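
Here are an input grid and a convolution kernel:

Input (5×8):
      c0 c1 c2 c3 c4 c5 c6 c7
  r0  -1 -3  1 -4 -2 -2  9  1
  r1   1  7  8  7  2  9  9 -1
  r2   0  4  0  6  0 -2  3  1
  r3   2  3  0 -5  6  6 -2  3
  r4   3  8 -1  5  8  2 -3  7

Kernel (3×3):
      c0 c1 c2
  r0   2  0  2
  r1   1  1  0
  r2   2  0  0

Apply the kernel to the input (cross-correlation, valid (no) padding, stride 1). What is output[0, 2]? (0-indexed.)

The receptive field on the input at this output position is [1 -4 -2 / 8 7 2 / 0 6 0]. Elementwise product with the kernel and sum: 1·2 + -2·2 + 8·1 + 7·1 + 0·2.

13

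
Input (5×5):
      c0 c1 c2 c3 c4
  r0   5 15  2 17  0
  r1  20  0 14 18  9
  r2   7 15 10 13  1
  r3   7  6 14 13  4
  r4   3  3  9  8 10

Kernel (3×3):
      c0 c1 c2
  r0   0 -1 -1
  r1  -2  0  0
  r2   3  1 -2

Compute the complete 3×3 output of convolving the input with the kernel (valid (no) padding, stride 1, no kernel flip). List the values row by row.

Output[0,0]: The receptive field on the input at this output position is [5 15 2 / 20 0 14 / 7 15 10]. Elementwise product with the kernel and sum: 15·-1 + 2·-1 + 20·-2 + 7·3 + 15·1 + 10·-2.
Output[0,1]: The receptive field on the input at this output position is [15 2 17 / 0 14 18 / 15 10 13]. Elementwise product with the kernel and sum: 2·-1 + 17·-1 + 0·-2 + 15·3 + 10·1 + 13·-2.

-41 10 -4
-29 -56 0
-45 -33 -27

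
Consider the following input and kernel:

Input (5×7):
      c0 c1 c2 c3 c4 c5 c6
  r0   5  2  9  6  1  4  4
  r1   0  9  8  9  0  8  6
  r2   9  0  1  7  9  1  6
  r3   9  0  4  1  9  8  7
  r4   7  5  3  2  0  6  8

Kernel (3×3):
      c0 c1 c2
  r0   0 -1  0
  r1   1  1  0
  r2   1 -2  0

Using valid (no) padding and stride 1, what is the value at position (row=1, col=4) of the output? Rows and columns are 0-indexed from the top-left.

-5

The receptive field on the input at this output position is [0 8 6 / 9 1 6 / 9 8 7]. Elementwise product with the kernel and sum: 8·-1 + 9·1 + 1·1 + 9·1 + 8·-2.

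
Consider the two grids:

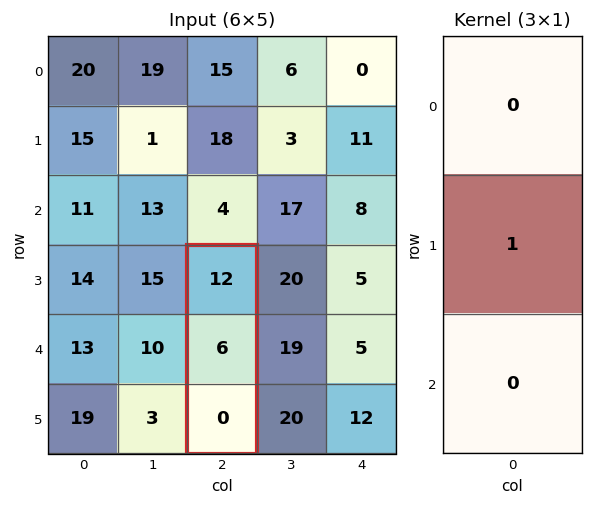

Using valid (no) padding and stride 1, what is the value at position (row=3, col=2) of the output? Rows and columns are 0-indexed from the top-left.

The receptive field on the input at this output position is [12 / 6 / 0]. Elementwise product with the kernel and sum: 6·1.

6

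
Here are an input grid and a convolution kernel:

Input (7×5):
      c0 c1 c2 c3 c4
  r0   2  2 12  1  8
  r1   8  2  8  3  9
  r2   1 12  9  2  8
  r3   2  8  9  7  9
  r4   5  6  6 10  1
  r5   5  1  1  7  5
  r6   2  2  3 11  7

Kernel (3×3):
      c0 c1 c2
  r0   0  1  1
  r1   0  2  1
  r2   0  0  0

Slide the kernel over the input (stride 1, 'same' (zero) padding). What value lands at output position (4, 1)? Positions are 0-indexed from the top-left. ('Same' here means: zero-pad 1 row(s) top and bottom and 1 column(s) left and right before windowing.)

The receptive field on the zero-padded input at this output position is [2 8 9 / 5 6 6 / 5 1 1]. Elementwise product with the kernel and sum: 8·1 + 9·1 + 6·2 + 6·1.

35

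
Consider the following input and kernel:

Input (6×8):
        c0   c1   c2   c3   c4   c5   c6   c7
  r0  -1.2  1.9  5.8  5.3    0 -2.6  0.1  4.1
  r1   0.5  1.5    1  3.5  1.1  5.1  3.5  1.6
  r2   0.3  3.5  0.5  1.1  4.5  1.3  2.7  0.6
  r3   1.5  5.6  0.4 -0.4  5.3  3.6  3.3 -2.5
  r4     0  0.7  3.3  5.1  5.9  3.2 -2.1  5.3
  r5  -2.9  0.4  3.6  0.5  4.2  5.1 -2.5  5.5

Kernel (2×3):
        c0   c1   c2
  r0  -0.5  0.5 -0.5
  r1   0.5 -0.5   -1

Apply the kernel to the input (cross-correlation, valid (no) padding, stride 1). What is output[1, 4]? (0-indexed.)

-0.85

The receptive field on the input at this output position is [1.1 5.1 3.5 / 4.5 1.3 2.7]. Elementwise product with the kernel and sum: 1.1·-0.5 + 5.1·0.5 + 3.5·-0.5 + 4.5·0.5 + 1.3·-0.5 + 2.7·-1.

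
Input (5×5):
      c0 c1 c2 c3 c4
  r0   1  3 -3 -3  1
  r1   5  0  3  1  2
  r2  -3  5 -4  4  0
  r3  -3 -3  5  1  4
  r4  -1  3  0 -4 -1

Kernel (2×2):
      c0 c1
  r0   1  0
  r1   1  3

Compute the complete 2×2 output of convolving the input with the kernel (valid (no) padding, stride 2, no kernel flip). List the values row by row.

6 3
-15 4

Output[0,0]: The receptive field on the input at this output position is [1 3 / 5 0]. Elementwise product with the kernel and sum: 1·1 + 5·1 + 0·3.
Output[0,1]: The receptive field on the input at this output position is [-3 -3 / 3 1]. Elementwise product with the kernel and sum: -3·1 + 3·1 + 1·3.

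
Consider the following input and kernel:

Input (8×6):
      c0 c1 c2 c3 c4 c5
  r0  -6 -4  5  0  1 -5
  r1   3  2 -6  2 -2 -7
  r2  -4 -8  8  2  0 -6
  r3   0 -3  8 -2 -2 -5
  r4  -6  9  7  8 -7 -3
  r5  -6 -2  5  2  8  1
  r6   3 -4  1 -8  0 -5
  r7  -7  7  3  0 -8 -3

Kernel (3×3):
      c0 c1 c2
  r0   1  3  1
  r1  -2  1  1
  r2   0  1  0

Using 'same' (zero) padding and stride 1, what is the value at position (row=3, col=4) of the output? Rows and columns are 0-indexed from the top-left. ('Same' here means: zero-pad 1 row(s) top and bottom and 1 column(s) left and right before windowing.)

-14

The receptive field on the zero-padded input at this output position is [2 0 -6 / -2 -2 -5 / 8 -7 -3]. Elementwise product with the kernel and sum: 2·1 + 0·3 + -6·1 + -2·-2 + -2·1 + -5·1 + -7·1.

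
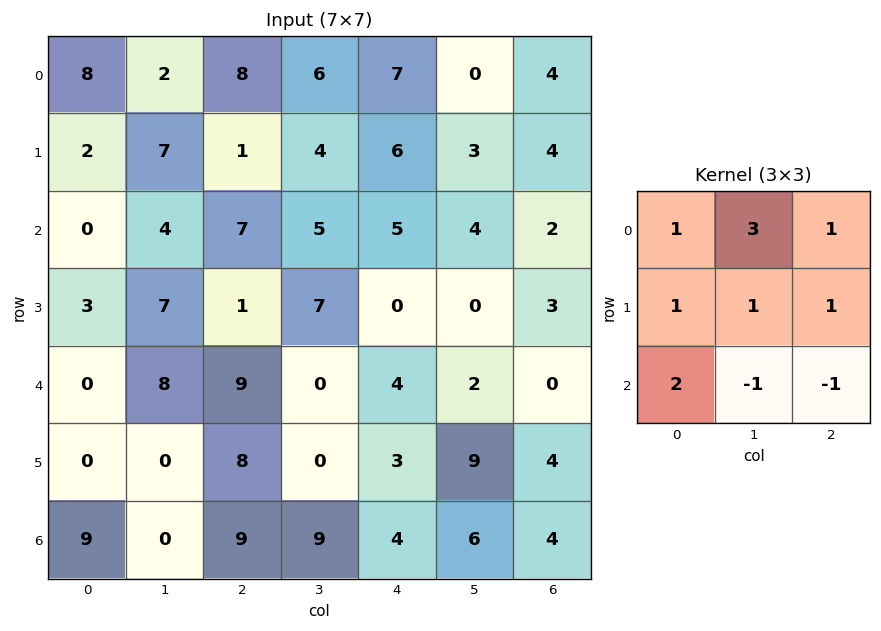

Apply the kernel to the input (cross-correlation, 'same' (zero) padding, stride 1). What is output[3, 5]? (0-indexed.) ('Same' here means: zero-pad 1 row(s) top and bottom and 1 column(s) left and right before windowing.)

28

The receptive field on the zero-padded input at this output position is [5 4 2 / 0 0 3 / 4 2 0]. Elementwise product with the kernel and sum: 5·1 + 4·3 + 2·1 + 0·1 + 0·1 + 3·1 + 4·2 + 2·-1 + 0·-1.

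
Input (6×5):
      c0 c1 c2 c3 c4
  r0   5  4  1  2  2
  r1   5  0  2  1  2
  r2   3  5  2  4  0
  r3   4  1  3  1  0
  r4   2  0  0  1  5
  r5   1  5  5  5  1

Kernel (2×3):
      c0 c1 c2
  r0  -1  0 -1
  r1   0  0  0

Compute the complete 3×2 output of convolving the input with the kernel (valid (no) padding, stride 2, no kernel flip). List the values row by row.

-6 -3
-5 -2
-2 -5

Output[0,0]: The receptive field on the input at this output position is [5 4 1 / 5 0 2]. Elementwise product with the kernel and sum: 5·-1 + 1·-1.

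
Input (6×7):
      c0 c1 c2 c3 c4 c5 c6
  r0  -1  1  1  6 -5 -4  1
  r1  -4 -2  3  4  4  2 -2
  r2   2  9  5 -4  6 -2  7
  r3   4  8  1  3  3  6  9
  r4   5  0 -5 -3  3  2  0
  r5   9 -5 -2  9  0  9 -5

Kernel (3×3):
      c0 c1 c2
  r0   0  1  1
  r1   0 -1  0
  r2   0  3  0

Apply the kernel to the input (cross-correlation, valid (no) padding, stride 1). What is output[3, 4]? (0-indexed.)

40

The receptive field on the input at this output position is [3 6 9 / 3 2 0 / 0 9 -5]. Elementwise product with the kernel and sum: 6·1 + 9·1 + 2·-1 + 9·3.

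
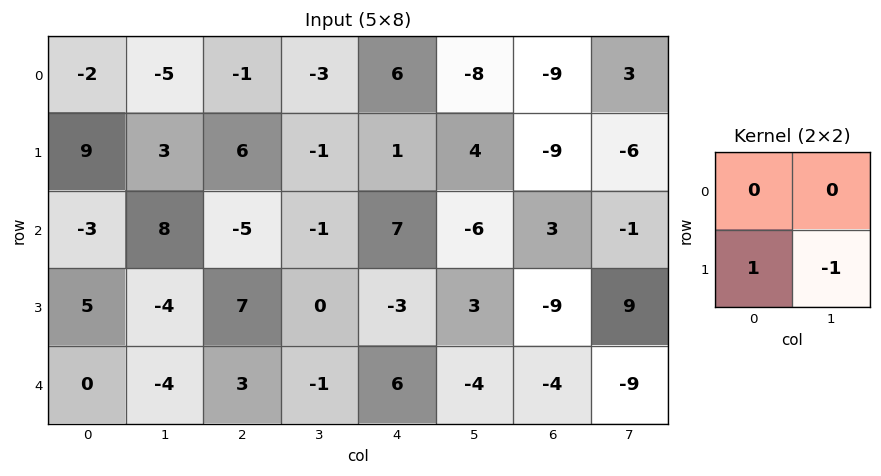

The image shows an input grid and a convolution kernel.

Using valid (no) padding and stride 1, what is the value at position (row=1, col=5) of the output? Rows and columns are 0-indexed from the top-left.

The receptive field on the input at this output position is [4 -9 / -6 3]. Elementwise product with the kernel and sum: -6·1 + 3·-1.

-9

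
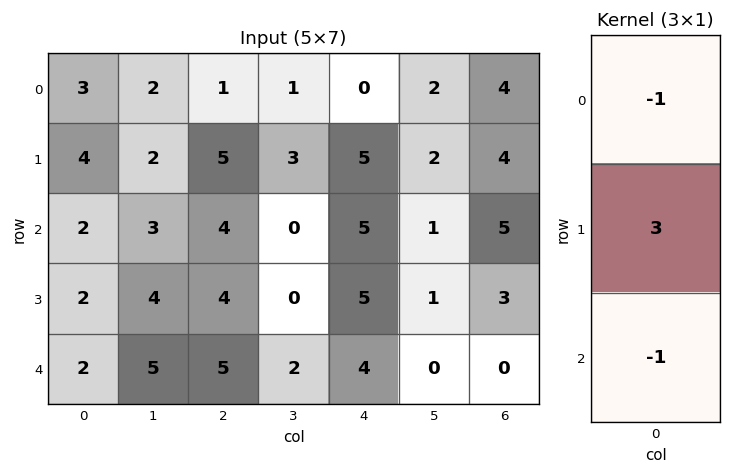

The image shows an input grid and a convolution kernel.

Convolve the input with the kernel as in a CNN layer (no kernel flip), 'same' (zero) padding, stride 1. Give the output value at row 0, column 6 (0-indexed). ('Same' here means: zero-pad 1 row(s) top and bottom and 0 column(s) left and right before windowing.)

8

The receptive field on the zero-padded input at this output position is [0 / 4 / 4]. Elementwise product with the kernel and sum: 0·-1 + 4·3 + 4·-1.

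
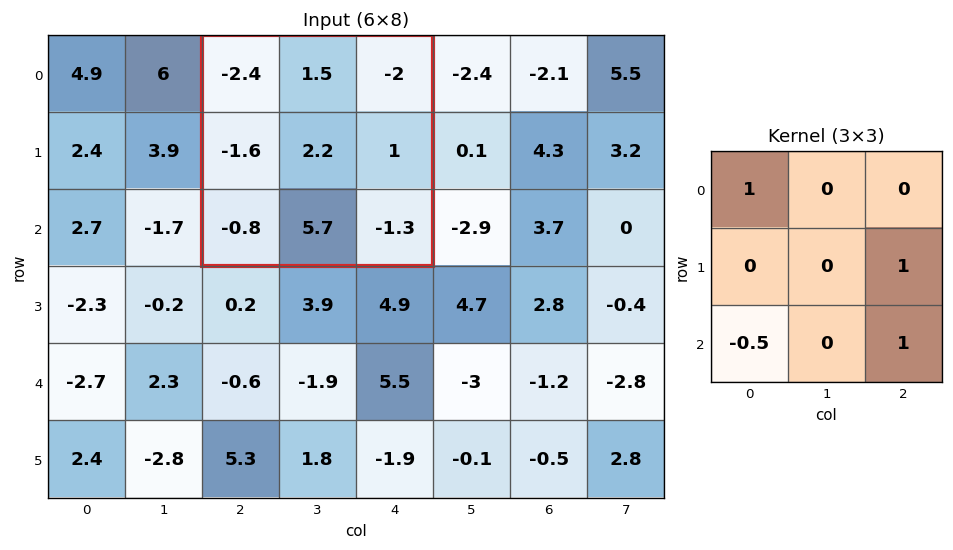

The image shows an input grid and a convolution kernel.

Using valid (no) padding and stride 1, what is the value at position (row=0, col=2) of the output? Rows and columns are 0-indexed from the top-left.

The receptive field on the input at this output position is [-2.4 1.5 -2 / -1.6 2.2 1 / -0.8 5.7 -1.3]. Elementwise product with the kernel and sum: -2.4·1 + 1·1 + -0.8·-0.5 + -1.3·1.

-2.3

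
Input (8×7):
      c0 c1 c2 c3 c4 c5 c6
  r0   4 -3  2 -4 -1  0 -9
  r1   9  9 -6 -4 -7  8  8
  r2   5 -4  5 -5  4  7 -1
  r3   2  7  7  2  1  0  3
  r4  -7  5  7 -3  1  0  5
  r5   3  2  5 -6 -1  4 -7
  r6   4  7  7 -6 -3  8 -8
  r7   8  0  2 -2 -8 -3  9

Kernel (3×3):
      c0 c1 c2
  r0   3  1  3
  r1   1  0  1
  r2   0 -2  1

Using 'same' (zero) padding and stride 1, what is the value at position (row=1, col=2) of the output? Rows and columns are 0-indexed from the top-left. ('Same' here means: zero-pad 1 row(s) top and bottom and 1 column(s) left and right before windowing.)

The receptive field on the zero-padded input at this output position is [-3 2 -4 / 9 -6 -4 / -4 5 -5]. Elementwise product with the kernel and sum: -3·3 + 2·1 + -4·3 + 9·1 + -4·1 + 5·-2 + -5·1.

-29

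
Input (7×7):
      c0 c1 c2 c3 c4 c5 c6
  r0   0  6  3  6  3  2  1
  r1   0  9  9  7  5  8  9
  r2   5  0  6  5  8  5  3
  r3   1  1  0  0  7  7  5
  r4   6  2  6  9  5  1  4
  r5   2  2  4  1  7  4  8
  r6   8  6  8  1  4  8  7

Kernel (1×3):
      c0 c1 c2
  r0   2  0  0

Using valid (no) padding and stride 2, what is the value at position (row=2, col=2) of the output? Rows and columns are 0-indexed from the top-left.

The receptive field on the input at this output position is [5 1 4]. Elementwise product with the kernel and sum: 5·2.

10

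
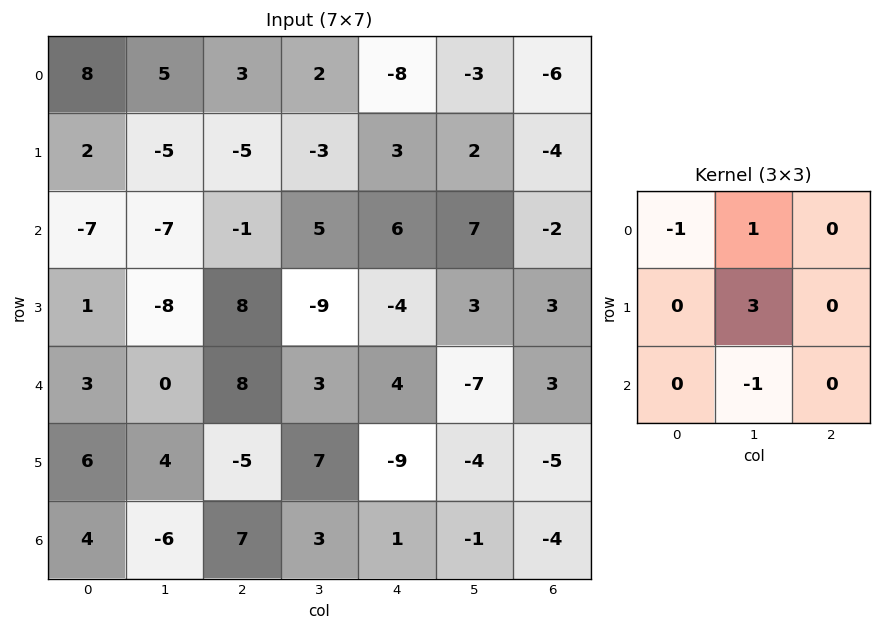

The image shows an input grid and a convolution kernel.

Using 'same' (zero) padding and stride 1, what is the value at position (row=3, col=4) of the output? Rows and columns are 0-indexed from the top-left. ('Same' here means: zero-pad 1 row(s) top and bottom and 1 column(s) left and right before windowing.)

-15

The receptive field on the zero-padded input at this output position is [5 6 7 / -9 -4 3 / 3 4 -7]. Elementwise product with the kernel and sum: 5·-1 + 6·1 + -4·3 + 4·-1.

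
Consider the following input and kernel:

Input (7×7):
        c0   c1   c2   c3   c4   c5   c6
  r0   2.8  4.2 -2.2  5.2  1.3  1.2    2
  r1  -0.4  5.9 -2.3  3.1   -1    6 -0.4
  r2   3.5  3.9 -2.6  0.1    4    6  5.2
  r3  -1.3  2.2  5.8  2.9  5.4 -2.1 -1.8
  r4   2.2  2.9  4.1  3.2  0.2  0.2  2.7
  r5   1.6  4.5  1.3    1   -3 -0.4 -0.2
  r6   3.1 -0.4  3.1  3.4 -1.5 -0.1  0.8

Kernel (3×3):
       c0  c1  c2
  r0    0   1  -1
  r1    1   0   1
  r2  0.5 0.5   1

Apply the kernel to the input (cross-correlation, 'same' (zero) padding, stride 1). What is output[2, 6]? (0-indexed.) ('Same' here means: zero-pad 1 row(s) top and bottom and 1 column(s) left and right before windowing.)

3.65

The receptive field on the zero-padded input at this output position is [6 -0.4 0 / 6 5.2 0 / -2.1 -1.8 0]. Elementwise product with the kernel and sum: -0.4·1 + 0·-1 + 6·1 + 0·1 + -2.1·0.5 + -1.8·0.5 + 0·1.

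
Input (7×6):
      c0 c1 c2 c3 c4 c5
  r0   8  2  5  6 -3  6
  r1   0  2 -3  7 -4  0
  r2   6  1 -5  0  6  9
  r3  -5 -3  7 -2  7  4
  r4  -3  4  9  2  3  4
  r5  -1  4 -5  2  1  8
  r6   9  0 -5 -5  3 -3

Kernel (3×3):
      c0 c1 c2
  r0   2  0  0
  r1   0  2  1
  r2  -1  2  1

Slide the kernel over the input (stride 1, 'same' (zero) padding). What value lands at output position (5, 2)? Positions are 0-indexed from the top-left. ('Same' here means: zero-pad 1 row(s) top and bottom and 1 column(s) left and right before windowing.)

-15

The receptive field on the zero-padded input at this output position is [4 9 2 / 4 -5 2 / 0 -5 -5]. Elementwise product with the kernel and sum: 4·2 + -5·2 + 2·1 + 0·-1 + -5·2 + -5·1.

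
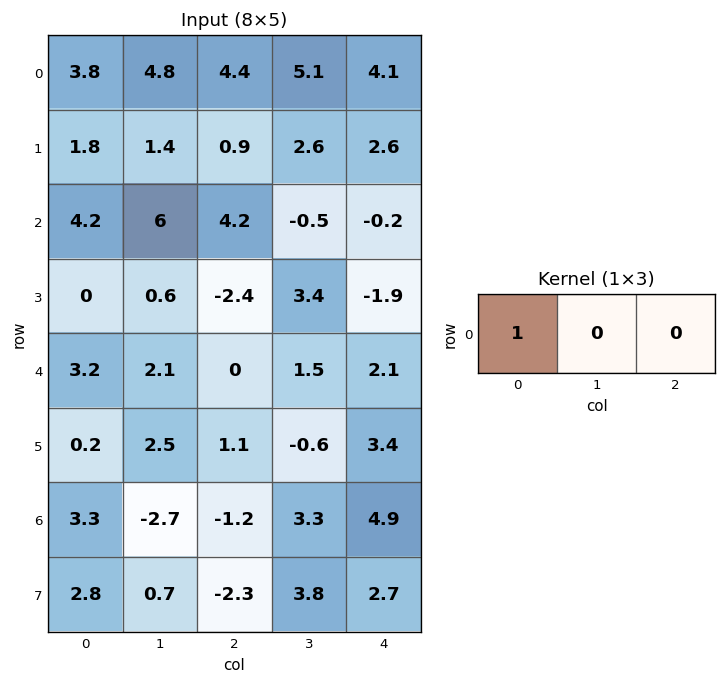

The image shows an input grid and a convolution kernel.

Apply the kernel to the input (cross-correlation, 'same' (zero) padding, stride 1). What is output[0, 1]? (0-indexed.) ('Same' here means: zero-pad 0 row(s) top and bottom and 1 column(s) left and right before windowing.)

The receptive field on the zero-padded input at this output position is [3.8 4.8 4.4]. Elementwise product with the kernel and sum: 3.8·1.

3.8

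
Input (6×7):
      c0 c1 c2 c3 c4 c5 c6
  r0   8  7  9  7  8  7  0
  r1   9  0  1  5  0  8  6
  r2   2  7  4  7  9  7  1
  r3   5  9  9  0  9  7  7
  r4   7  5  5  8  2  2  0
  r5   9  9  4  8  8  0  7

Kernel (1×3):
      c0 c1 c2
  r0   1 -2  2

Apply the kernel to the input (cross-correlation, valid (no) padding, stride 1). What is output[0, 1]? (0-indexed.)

The receptive field on the input at this output position is [7 9 7]. Elementwise product with the kernel and sum: 7·1 + 9·-2 + 7·2.

3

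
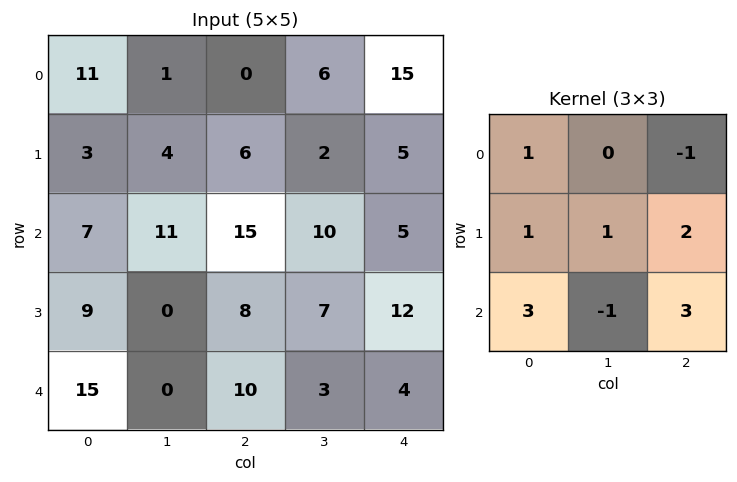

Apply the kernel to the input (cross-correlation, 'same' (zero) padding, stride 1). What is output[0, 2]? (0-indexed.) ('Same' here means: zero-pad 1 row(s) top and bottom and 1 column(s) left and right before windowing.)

25

The receptive field on the zero-padded input at this output position is [0 0 0 / 1 0 6 / 4 6 2]. Elementwise product with the kernel and sum: 0·1 + 0·-1 + 1·1 + 0·1 + 6·2 + 4·3 + 6·-1 + 2·3.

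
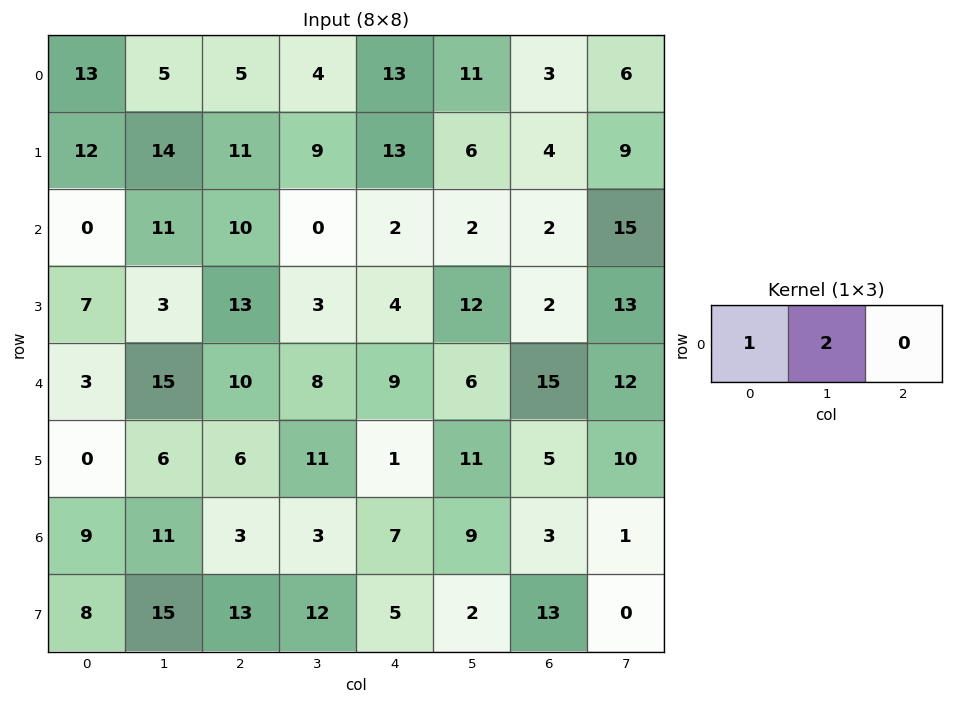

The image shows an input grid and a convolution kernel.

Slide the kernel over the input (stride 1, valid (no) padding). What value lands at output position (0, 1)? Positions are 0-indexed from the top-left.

The receptive field on the input at this output position is [5 5 4]. Elementwise product with the kernel and sum: 5·1 + 5·2.

15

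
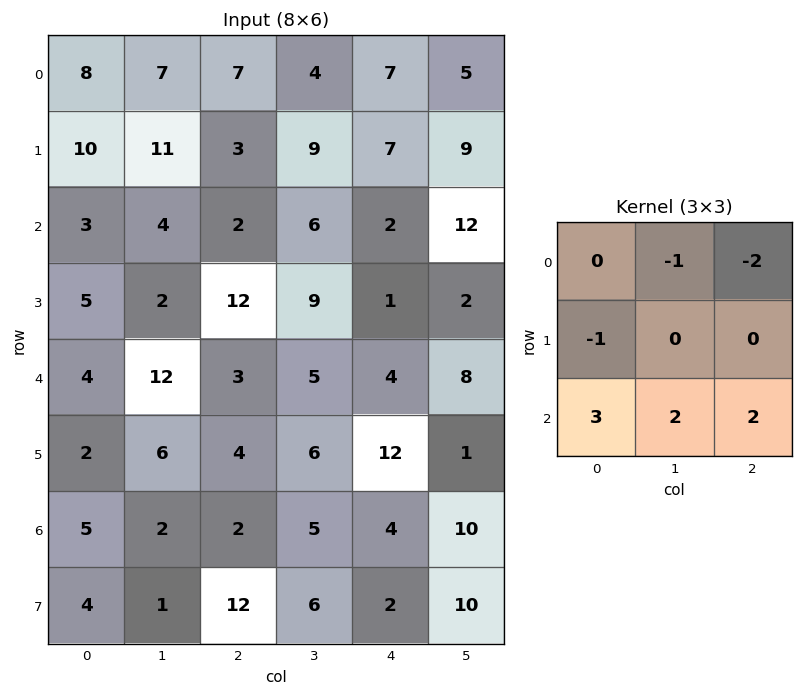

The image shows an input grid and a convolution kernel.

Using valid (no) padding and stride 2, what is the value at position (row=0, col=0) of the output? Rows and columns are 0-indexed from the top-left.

The receptive field on the input at this output position is [8 7 7 / 10 11 3 / 3 4 2]. Elementwise product with the kernel and sum: 7·-1 + 7·-2 + 10·-1 + 3·3 + 4·2 + 2·2.

-10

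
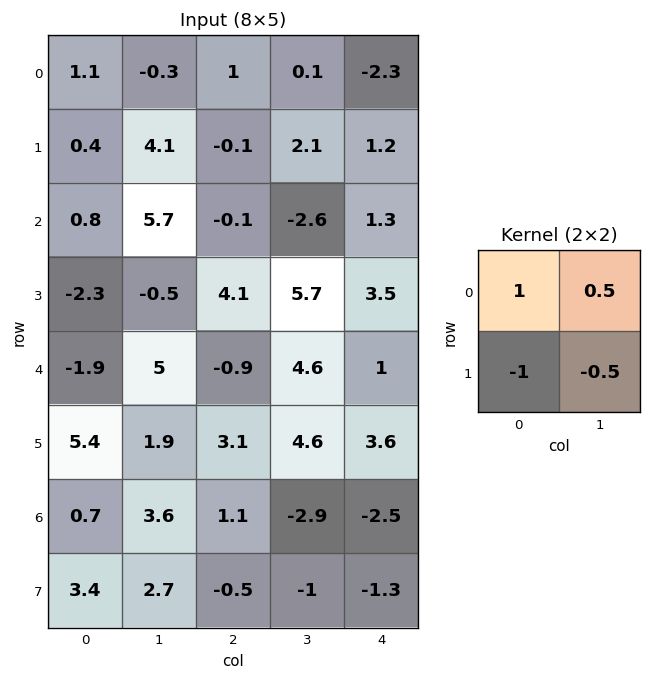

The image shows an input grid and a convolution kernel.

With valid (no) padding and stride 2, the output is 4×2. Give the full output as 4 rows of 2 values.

-1.5 0.1
6.2 -8.35
-5.75 -4
-2.25 0.65

Output[0,0]: The receptive field on the input at this output position is [1.1 -0.3 / 0.4 4.1]. Elementwise product with the kernel and sum: 1.1·1 + -0.3·0.5 + 0.4·-1 + 4.1·-0.5.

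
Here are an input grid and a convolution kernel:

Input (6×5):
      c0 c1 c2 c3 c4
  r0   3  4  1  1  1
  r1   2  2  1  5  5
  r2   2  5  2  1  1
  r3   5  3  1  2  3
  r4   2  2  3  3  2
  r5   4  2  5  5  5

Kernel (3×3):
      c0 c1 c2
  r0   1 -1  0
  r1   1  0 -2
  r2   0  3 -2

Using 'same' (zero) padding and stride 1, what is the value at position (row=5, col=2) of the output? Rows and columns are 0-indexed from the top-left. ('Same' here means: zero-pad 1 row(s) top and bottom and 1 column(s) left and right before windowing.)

-9

The receptive field on the zero-padded input at this output position is [2 3 3 / 2 5 5 / 0 0 0]. Elementwise product with the kernel and sum: 2·1 + 3·-1 + 2·1 + 5·-2 + 0·3 + 0·-2.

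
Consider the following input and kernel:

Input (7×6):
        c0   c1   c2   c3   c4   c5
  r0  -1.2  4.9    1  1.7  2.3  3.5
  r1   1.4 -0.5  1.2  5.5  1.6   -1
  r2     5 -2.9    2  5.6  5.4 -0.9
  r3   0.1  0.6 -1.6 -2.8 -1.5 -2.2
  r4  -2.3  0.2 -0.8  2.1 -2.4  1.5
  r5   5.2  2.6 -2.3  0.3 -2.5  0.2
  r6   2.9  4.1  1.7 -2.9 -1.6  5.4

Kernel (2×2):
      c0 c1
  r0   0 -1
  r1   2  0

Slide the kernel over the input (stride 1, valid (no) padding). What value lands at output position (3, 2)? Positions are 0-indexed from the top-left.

1.2

The receptive field on the input at this output position is [-1.6 -2.8 / -0.8 2.1]. Elementwise product with the kernel and sum: -2.8·-1 + -0.8·2.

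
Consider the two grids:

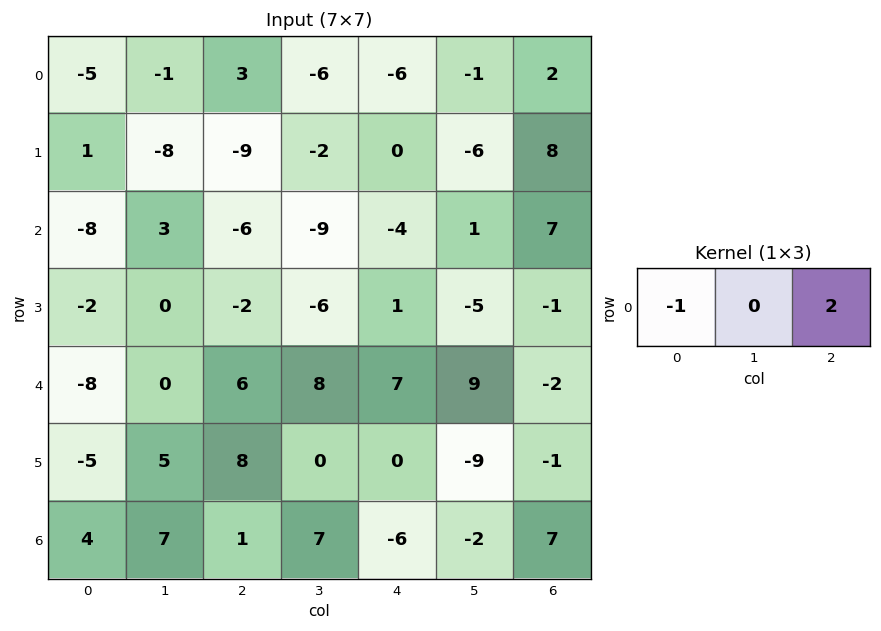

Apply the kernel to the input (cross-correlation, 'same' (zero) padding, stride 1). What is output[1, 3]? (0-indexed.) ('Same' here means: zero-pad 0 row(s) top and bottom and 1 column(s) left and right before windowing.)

9

The receptive field on the zero-padded input at this output position is [-9 -2 0]. Elementwise product with the kernel and sum: -9·-1 + 0·2.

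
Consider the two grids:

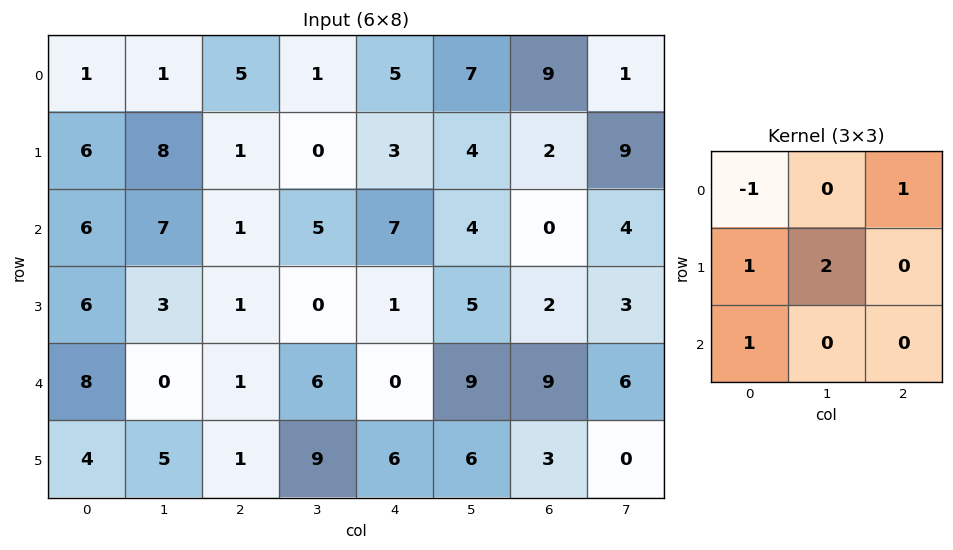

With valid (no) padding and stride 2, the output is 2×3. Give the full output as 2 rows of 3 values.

32 2 22
15 8 4

Output[0,0]: The receptive field on the input at this output position is [1 1 5 / 6 8 1 / 6 7 1]. Elementwise product with the kernel and sum: 1·-1 + 5·1 + 6·1 + 8·2 + 6·1.
Output[0,1]: The receptive field on the input at this output position is [5 1 5 / 1 0 3 / 1 5 7]. Elementwise product with the kernel and sum: 5·-1 + 5·1 + 1·1 + 0·2 + 1·1.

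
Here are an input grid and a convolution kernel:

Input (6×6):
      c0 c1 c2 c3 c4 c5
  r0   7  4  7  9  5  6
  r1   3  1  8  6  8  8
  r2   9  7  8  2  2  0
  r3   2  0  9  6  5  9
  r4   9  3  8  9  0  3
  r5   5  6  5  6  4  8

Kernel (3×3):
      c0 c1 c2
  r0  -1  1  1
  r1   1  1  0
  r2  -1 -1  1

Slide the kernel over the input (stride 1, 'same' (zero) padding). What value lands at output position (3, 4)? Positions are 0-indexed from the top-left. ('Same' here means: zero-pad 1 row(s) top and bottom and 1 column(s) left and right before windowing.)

5

The receptive field on the zero-padded input at this output position is [2 2 0 / 6 5 9 / 9 0 3]. Elementwise product with the kernel and sum: 2·-1 + 2·1 + 0·1 + 6·1 + 5·1 + 9·-1 + 0·-1 + 3·1.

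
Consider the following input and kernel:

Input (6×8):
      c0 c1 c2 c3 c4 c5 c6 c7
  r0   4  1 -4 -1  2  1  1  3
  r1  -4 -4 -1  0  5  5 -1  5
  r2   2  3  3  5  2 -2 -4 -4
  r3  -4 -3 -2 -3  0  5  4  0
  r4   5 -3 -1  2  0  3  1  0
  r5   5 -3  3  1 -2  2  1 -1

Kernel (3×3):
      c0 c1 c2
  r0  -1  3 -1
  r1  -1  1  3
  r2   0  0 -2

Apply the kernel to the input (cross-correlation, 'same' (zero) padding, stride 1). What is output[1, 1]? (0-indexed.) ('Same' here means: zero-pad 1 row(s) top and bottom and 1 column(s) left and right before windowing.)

-6

The receptive field on the zero-padded input at this output position is [4 1 -4 / -4 -4 -1 / 2 3 3]. Elementwise product with the kernel and sum: 4·-1 + 1·3 + -4·-1 + -4·-1 + -4·1 + -1·3 + 3·-2.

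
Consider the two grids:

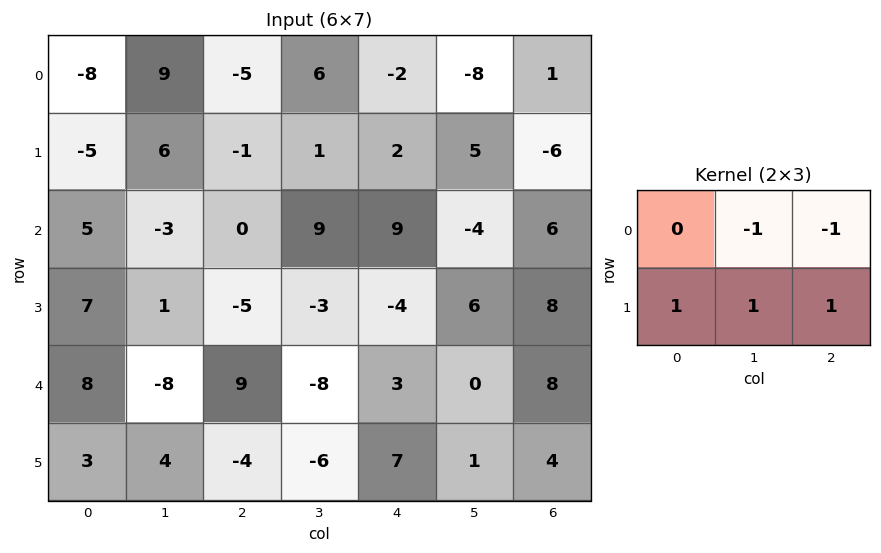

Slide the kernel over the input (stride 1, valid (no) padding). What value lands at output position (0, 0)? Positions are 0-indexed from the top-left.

The receptive field on the input at this output position is [-8 9 -5 / -5 6 -1]. Elementwise product with the kernel and sum: 9·-1 + -5·-1 + -5·1 + 6·1 + -1·1.

-4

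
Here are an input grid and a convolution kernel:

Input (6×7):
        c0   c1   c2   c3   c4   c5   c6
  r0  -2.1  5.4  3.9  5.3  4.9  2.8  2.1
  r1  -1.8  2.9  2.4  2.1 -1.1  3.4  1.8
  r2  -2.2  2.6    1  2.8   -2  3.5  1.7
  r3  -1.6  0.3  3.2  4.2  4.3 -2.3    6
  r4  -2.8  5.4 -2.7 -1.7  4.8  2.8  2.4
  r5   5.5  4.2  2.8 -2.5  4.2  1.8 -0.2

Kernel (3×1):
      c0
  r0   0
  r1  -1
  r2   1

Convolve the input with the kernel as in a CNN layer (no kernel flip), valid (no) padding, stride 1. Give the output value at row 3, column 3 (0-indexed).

The receptive field on the input at this output position is [4.2 / -1.7 / -2.5]. Elementwise product with the kernel and sum: -1.7·-1 + -2.5·1.

-0.8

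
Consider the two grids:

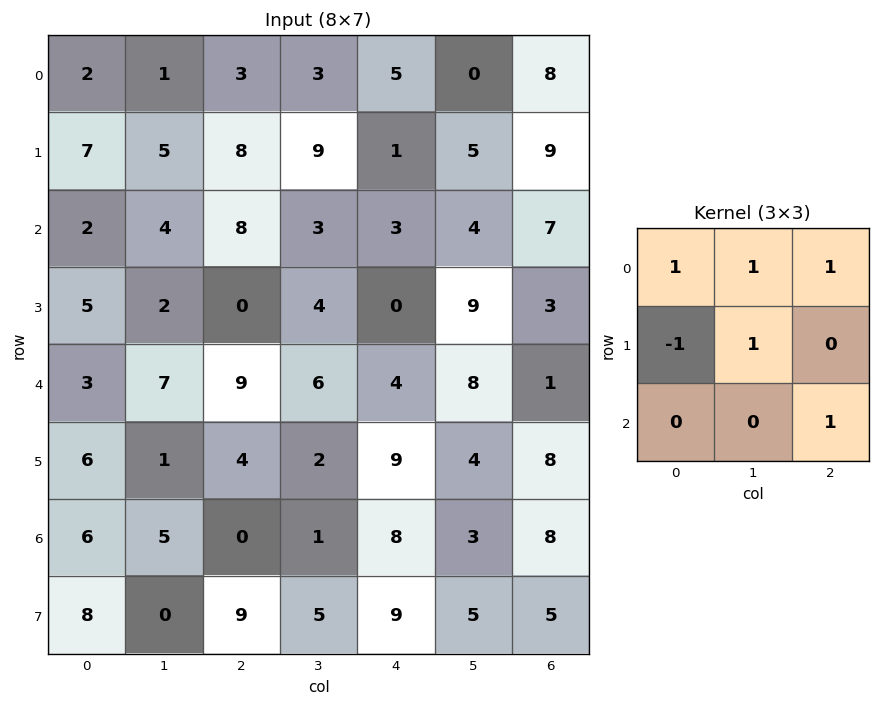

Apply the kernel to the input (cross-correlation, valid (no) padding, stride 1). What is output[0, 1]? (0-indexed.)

13

The receptive field on the input at this output position is [1 3 3 / 5 8 9 / 4 8 3]. Elementwise product with the kernel and sum: 1·1 + 3·1 + 3·1 + 5·-1 + 8·1 + 3·1.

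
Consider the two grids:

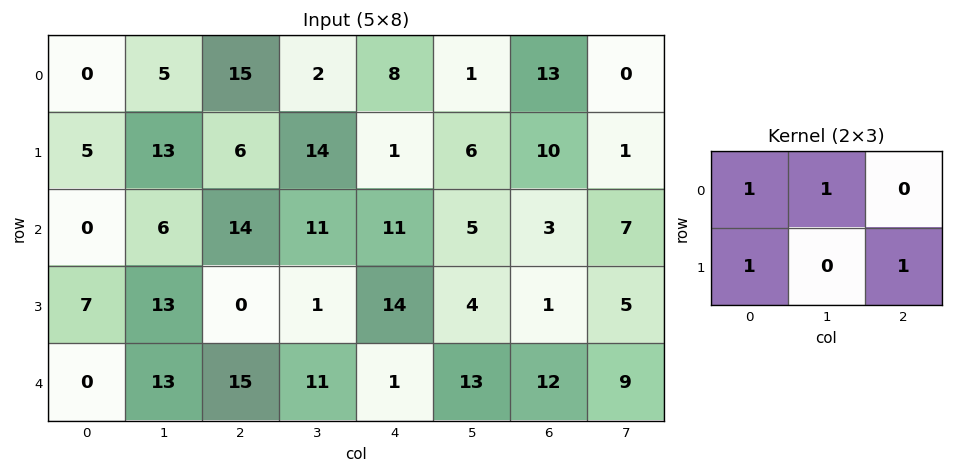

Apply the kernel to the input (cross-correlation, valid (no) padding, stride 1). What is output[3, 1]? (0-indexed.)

The receptive field on the input at this output position is [13 0 1 / 13 15 11]. Elementwise product with the kernel and sum: 13·1 + 0·1 + 13·1 + 11·1.

37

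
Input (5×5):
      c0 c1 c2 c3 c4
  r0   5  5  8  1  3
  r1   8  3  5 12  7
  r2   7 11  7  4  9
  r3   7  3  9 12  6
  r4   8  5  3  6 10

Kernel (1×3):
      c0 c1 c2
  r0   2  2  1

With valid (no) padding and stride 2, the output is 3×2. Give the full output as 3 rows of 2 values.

28 21
43 31
29 28

Output[0,0]: The receptive field on the input at this output position is [5 5 8]. Elementwise product with the kernel and sum: 5·2 + 5·2 + 8·1.
Output[0,1]: The receptive field on the input at this output position is [8 1 3]. Elementwise product with the kernel and sum: 8·2 + 1·2 + 3·1.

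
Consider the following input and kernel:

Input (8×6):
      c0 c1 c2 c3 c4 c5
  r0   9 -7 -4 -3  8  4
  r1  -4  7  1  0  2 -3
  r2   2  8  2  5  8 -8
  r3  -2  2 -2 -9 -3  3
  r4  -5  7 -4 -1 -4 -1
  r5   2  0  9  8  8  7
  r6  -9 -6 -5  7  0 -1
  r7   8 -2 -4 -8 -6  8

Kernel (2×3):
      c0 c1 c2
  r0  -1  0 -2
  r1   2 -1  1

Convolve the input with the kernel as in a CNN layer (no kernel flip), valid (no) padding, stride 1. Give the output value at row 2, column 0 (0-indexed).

-14

The receptive field on the input at this output position is [2 8 2 / -2 2 -2]. Elementwise product with the kernel and sum: 2·-1 + 2·-2 + -2·2 + 2·-1 + -2·1.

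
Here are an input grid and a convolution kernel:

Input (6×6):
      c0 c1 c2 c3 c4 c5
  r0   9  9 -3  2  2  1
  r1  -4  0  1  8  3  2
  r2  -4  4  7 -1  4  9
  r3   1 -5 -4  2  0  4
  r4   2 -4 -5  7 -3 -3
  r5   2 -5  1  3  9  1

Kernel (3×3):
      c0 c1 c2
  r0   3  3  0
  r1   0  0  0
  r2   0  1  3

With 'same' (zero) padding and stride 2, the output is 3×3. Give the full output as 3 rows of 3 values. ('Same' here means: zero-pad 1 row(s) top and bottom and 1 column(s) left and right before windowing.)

-4 25 9
-26 5 45
-10 -17 18

Output[0,0]: The receptive field on the zero-padded input at this output position is [0 0 0 / 0 9 9 / 0 -4 0]. Elementwise product with the kernel and sum: 0·3 + 0·3 + -4·1 + 0·3.
Output[0,1]: The receptive field on the zero-padded input at this output position is [0 0 0 / 9 -3 2 / 0 1 8]. Elementwise product with the kernel and sum: 0·3 + 0·3 + 1·1 + 8·3.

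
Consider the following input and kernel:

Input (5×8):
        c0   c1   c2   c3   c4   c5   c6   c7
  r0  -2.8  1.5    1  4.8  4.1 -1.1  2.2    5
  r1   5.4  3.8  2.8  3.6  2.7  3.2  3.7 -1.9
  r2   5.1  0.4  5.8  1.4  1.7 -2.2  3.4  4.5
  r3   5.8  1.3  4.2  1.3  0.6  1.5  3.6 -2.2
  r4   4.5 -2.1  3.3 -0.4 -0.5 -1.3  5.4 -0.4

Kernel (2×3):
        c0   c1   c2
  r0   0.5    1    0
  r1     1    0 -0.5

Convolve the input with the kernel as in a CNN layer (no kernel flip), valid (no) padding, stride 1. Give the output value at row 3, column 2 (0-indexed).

The receptive field on the input at this output position is [4.2 1.3 0.6 / 3.3 -0.4 -0.5]. Elementwise product with the kernel and sum: 4.2·0.5 + 1.3·1 + 3.3·1 + -0.5·-0.5.

6.95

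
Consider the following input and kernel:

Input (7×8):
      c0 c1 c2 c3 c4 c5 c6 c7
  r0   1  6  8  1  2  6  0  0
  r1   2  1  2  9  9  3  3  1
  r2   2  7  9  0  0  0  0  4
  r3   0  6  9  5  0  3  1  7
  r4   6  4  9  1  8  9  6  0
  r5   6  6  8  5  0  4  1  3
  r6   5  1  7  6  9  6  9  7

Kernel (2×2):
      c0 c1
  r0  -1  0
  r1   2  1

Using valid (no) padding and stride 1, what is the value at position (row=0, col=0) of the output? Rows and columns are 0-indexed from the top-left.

The receptive field on the input at this output position is [1 6 / 2 1]. Elementwise product with the kernel and sum: 1·-1 + 2·2 + 1·1.

4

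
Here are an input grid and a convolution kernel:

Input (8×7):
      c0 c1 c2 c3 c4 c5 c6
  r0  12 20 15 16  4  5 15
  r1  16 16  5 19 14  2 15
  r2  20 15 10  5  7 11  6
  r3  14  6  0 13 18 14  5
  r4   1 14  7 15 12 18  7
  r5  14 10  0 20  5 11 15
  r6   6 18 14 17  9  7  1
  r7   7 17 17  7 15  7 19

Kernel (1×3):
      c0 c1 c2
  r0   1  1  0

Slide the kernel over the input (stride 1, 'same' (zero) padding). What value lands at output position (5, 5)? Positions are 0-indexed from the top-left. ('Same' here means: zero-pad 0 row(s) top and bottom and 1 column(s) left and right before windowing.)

16

The receptive field on the zero-padded input at this output position is [5 11 15]. Elementwise product with the kernel and sum: 5·1 + 11·1.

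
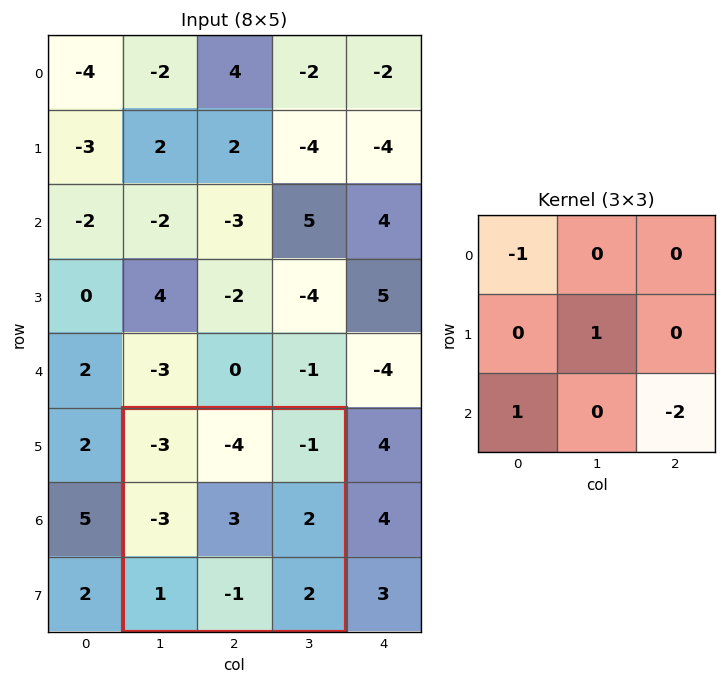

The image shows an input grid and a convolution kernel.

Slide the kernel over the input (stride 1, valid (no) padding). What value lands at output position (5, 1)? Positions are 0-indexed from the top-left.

3

The receptive field on the input at this output position is [-3 -4 -1 / -3 3 2 / 1 -1 2]. Elementwise product with the kernel and sum: -3·-1 + 3·1 + 1·1 + 2·-2.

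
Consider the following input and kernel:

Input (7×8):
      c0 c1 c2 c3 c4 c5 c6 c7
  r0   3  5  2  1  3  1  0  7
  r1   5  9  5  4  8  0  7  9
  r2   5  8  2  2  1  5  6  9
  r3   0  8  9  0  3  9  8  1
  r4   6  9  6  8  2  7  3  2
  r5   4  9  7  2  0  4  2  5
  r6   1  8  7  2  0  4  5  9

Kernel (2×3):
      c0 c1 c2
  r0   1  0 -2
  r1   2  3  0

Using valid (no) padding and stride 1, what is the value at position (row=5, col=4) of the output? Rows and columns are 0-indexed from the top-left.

8

The receptive field on the input at this output position is [0 4 2 / 0 4 5]. Elementwise product with the kernel and sum: 0·1 + 2·-2 + 0·2 + 4·3.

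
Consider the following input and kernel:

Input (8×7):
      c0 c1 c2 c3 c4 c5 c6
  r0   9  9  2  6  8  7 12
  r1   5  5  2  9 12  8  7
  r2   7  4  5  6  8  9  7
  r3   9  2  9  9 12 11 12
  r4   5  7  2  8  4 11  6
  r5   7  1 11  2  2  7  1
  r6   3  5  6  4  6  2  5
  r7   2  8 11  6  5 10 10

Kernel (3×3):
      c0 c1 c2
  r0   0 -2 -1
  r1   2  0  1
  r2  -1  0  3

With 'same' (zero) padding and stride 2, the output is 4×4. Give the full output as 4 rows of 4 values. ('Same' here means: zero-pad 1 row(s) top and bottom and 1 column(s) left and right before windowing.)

Output[0,0]: The receptive field on the zero-padded input at this output position is [0 0 0 / 0 9 9 / 0 5 5]. Elementwise product with the kernel and sum: 0·-2 + 0·-1 + 0·2 + 9·1 + 0·-1 + 5·3.
Output[0,1]: The receptive field on the zero-padded input at this output position is [0 0 0 / 9 2 6 / 5 2 9]. Elementwise product with the kernel and sum: 0·-2 + 0·-1 + 9·2 + 6·1 + 5·-1 + 9·3.

24 46 34 6
-5 26 13 -7
-10 0 11 -9
14 0 23 -8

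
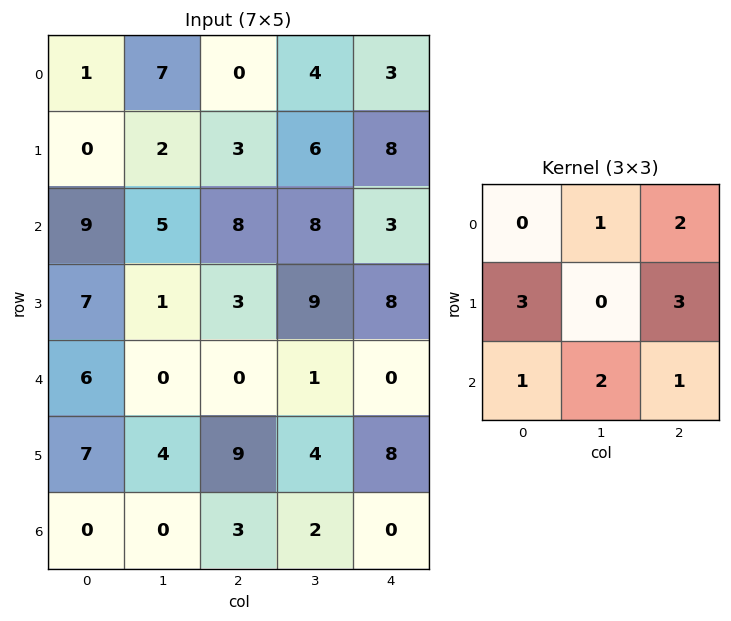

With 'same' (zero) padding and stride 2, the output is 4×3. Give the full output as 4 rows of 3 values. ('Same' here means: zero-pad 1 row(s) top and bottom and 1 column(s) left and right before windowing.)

23 47 34
34 70 57
27 50 31
15 23 14

Output[0,0]: The receptive field on the zero-padded input at this output position is [0 0 0 / 0 1 7 / 0 0 2]. Elementwise product with the kernel and sum: 0·1 + 0·2 + 0·3 + 7·3 + 0·1 + 0·2 + 2·1.
Output[0,1]: The receptive field on the zero-padded input at this output position is [0 0 0 / 7 0 4 / 2 3 6]. Elementwise product with the kernel and sum: 0·1 + 0·2 + 7·3 + 4·3 + 2·1 + 3·2 + 6·1.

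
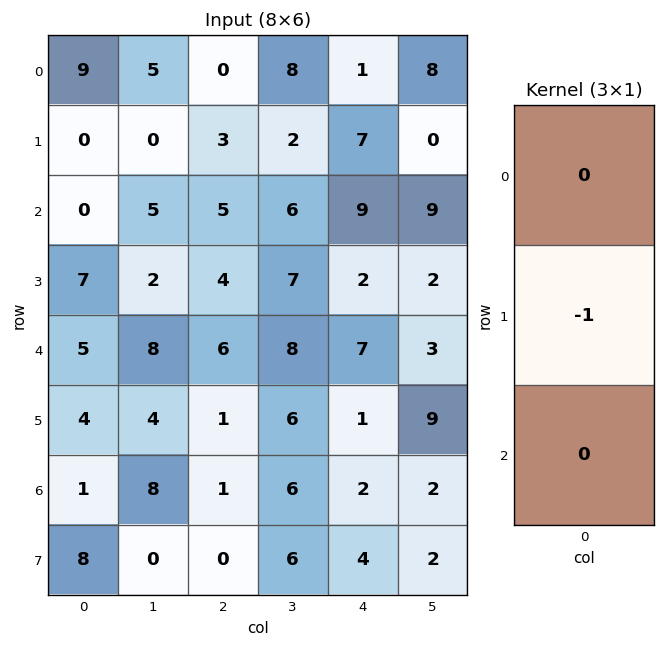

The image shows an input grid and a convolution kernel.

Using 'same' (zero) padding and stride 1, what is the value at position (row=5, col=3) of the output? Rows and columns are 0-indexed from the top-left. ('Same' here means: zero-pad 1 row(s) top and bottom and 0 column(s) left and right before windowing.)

The receptive field on the zero-padded input at this output position is [8 / 6 / 6]. Elementwise product with the kernel and sum: 6·-1.

-6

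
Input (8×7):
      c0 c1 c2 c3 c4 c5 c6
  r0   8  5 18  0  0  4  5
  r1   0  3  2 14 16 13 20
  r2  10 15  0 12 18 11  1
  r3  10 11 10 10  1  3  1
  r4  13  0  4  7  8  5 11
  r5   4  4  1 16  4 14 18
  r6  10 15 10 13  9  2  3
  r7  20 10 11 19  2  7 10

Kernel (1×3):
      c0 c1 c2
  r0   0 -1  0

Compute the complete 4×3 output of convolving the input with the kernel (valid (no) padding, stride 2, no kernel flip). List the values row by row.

Output[0,0]: The receptive field on the input at this output position is [8 5 18]. Elementwise product with the kernel and sum: 5·-1.
Output[0,1]: The receptive field on the input at this output position is [18 0 0]. Elementwise product with the kernel and sum: 0·-1.

-5 0 -4
-15 -12 -11
0 -7 -5
-15 -13 -2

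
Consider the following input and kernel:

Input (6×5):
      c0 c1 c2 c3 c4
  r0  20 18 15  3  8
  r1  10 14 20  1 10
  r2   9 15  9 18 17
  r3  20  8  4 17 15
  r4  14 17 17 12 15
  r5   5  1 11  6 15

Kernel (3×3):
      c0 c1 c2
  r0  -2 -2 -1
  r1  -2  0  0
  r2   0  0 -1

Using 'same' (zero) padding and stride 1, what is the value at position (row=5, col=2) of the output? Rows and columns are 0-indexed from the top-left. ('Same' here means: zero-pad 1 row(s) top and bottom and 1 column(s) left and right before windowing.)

The receptive field on the zero-padded input at this output position is [17 17 12 / 1 11 6 / 0 0 0]. Elementwise product with the kernel and sum: 17·-2 + 17·-2 + 12·-1 + 1·-2 + 0·-1.

-82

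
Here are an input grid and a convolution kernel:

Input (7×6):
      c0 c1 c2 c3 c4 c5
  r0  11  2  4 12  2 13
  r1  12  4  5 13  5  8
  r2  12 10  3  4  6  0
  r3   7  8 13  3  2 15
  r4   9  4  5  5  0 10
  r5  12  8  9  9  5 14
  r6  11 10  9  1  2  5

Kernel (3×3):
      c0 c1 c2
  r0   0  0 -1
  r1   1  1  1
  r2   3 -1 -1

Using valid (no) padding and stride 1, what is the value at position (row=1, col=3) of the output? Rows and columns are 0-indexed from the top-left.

The receptive field on the input at this output position is [13 5 8 / 4 6 0 / 3 2 15]. Elementwise product with the kernel and sum: 8·-1 + 4·1 + 6·1 + 0·1 + 3·3 + 2·-1 + 15·-1.

-6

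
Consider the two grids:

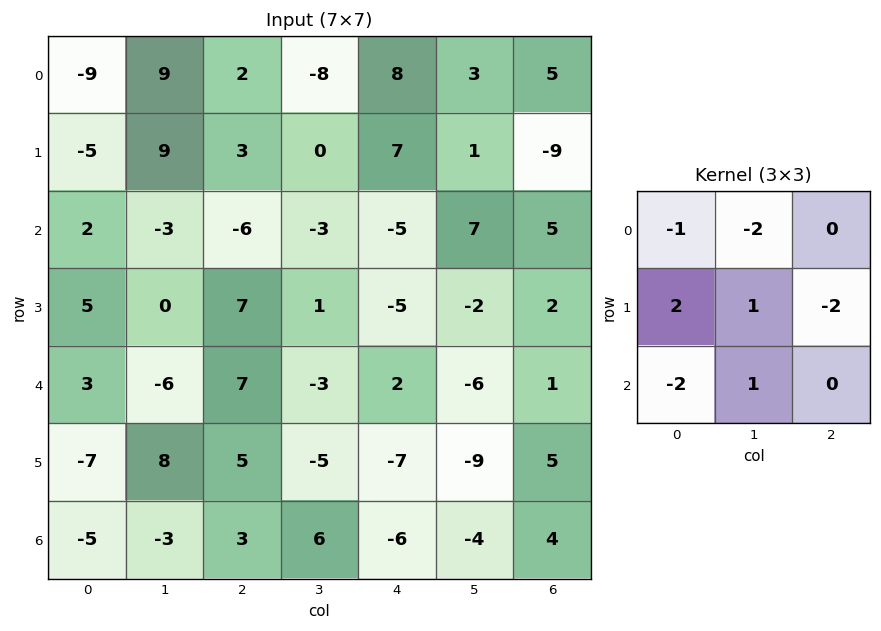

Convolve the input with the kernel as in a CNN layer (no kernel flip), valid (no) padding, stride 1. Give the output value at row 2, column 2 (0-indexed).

20

The receptive field on the input at this output position is [-6 -3 -5 / 7 1 -5 / 7 -3 2]. Elementwise product with the kernel and sum: -6·-1 + -3·-2 + 7·2 + 1·1 + -5·-2 + 7·-2 + -3·1.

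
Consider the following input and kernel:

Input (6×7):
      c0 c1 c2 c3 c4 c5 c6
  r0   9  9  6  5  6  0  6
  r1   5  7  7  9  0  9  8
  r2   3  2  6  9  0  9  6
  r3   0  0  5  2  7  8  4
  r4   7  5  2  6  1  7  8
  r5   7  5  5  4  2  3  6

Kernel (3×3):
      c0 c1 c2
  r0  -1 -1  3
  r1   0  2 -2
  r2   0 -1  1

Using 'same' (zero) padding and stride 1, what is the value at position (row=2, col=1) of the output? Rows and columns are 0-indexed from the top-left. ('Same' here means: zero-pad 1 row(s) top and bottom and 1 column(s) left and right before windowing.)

6

The receptive field on the zero-padded input at this output position is [5 7 7 / 3 2 6 / 0 0 5]. Elementwise product with the kernel and sum: 5·-1 + 7·-1 + 7·3 + 2·2 + 6·-2 + 0·-1 + 5·1.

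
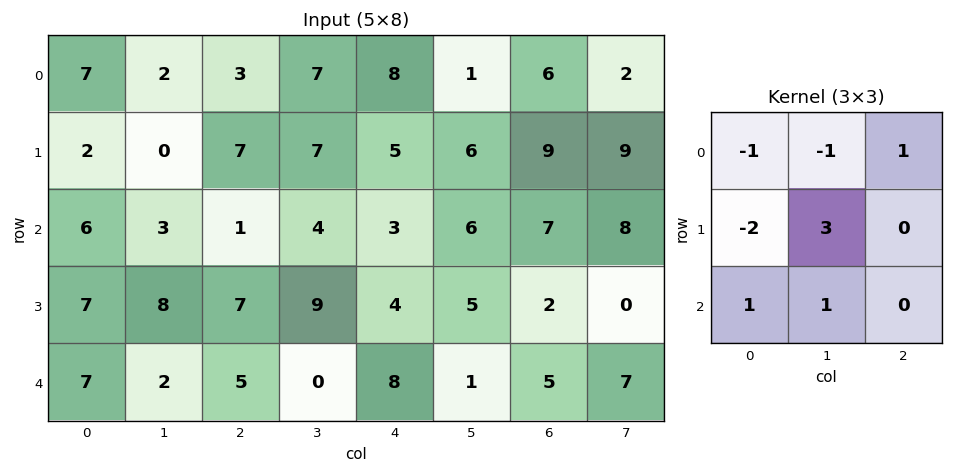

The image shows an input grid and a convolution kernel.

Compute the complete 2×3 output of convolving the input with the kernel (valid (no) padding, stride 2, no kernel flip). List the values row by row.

Output[0,0]: The receptive field on the input at this output position is [7 2 3 / 2 0 7 / 6 3 1]. Elementwise product with the kernel and sum: 7·-1 + 2·-1 + 3·1 + 2·-2 + 0·3 + 6·1 + 3·1.
Output[0,1]: The receptive field on the input at this output position is [3 7 8 / 7 7 5 / 1 4 3]. Elementwise product with the kernel and sum: 3·-1 + 7·-1 + 8·1 + 7·-2 + 7·3 + 1·1 + 4·1.

-1 10 14
11 16 14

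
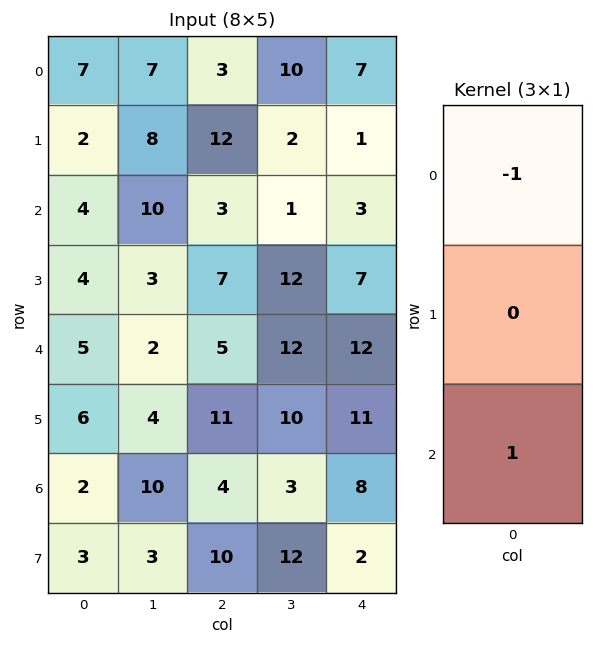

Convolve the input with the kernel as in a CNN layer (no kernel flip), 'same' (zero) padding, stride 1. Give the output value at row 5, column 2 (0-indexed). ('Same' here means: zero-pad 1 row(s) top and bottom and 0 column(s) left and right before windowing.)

The receptive field on the zero-padded input at this output position is [5 / 11 / 4]. Elementwise product with the kernel and sum: 5·-1 + 4·1.

-1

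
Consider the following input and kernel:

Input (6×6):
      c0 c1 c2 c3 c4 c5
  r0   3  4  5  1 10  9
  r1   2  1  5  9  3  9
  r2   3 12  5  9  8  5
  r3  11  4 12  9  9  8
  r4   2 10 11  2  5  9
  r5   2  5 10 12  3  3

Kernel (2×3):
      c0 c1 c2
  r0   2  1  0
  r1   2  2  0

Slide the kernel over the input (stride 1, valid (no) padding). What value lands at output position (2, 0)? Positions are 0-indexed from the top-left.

The receptive field on the input at this output position is [3 12 5 / 11 4 12]. Elementwise product with the kernel and sum: 3·2 + 12·1 + 11·2 + 4·2.

48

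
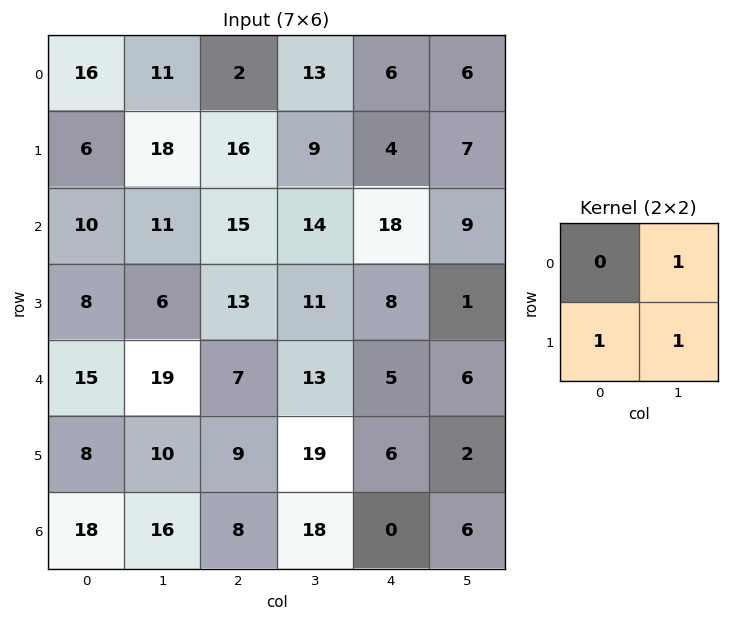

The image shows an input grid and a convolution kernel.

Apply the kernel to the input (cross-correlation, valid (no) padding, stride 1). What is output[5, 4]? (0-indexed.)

8

The receptive field on the input at this output position is [6 2 / 0 6]. Elementwise product with the kernel and sum: 2·1 + 0·1 + 6·1.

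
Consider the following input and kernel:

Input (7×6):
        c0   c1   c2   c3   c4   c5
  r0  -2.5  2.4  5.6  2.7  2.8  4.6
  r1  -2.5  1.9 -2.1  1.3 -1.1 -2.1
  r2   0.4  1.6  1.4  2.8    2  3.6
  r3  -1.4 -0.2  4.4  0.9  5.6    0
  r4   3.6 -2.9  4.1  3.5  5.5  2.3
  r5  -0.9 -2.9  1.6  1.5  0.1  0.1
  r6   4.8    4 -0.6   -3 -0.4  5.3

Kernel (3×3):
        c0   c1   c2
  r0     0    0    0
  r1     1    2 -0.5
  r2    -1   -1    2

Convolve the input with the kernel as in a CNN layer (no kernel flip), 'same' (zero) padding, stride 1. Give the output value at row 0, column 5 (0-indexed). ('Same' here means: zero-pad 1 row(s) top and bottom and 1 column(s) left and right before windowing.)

The receptive field on the zero-padded input at this output position is [0 0 0 / 2.8 4.6 0 / -1.1 -2.1 0]. Elementwise product with the kernel and sum: 2.8·1 + 4.6·2 + 0·-0.5 + -1.1·-1 + -2.1·-1 + 0·2.

15.2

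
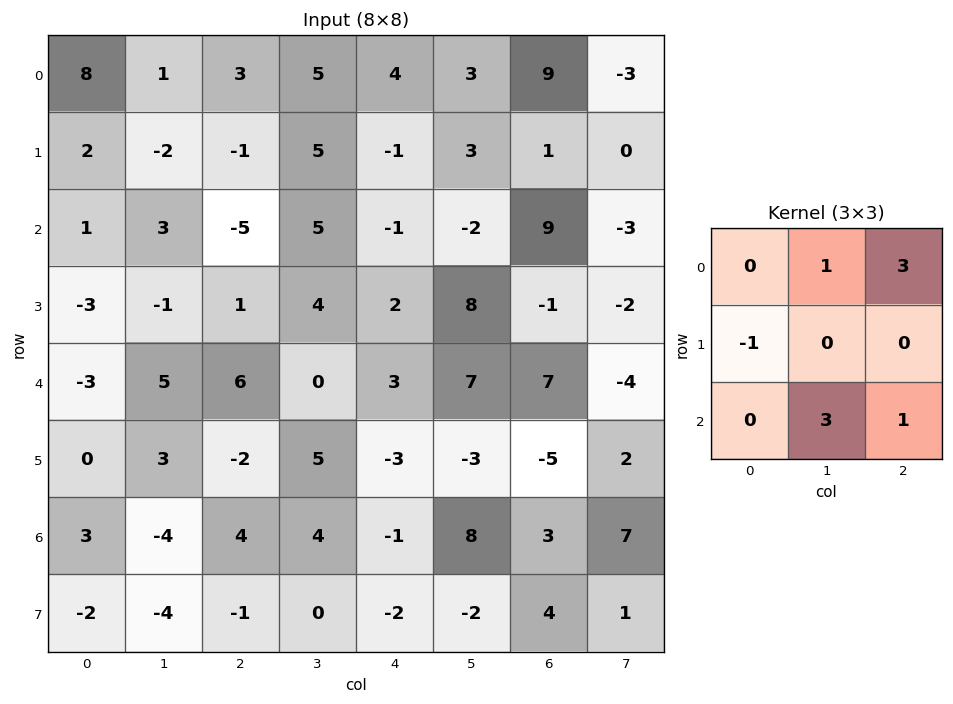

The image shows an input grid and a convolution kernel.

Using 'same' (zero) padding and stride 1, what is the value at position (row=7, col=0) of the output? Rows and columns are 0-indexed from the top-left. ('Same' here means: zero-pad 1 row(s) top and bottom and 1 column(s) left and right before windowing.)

The receptive field on the zero-padded input at this output position is [0 3 -4 / 0 -2 -4 / 0 0 0]. Elementwise product with the kernel and sum: 3·1 + -4·3 + 0·-1 + 0·3 + 0·1.

-9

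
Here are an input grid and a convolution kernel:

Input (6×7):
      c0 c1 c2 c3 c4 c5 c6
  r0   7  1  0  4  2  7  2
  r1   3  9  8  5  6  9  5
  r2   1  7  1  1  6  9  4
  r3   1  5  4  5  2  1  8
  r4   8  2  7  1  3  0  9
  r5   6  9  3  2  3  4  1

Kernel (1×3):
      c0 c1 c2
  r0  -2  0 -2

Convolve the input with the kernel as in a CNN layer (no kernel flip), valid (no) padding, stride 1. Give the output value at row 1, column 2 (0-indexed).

-28

The receptive field on the input at this output position is [8 5 6]. Elementwise product with the kernel and sum: 8·-2 + 6·-2.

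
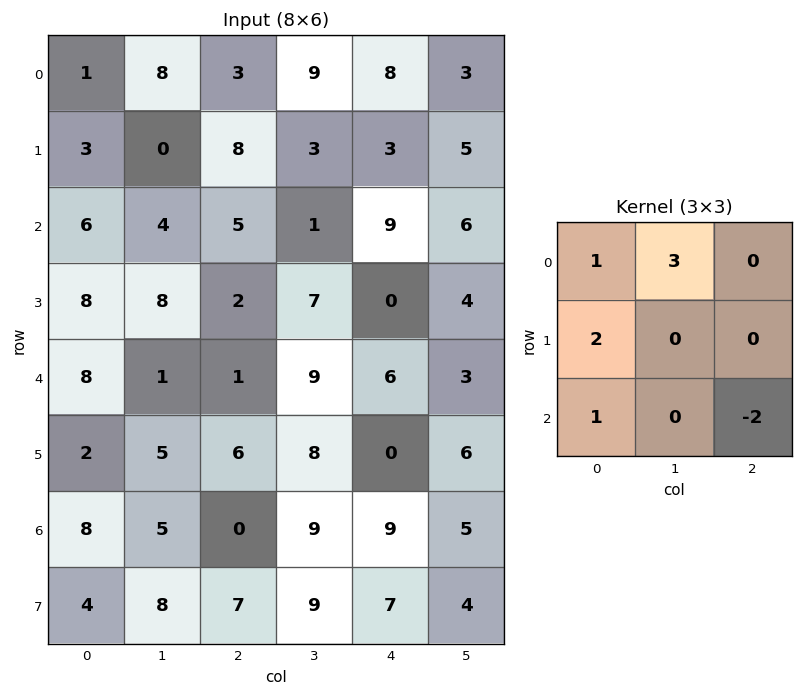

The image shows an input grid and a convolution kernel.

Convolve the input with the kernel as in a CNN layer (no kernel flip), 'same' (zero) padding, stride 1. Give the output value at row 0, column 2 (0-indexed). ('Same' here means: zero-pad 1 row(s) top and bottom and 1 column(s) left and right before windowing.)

10

The receptive field on the zero-padded input at this output position is [0 0 0 / 8 3 9 / 0 8 3]. Elementwise product with the kernel and sum: 0·1 + 0·3 + 8·2 + 0·1 + 3·-2.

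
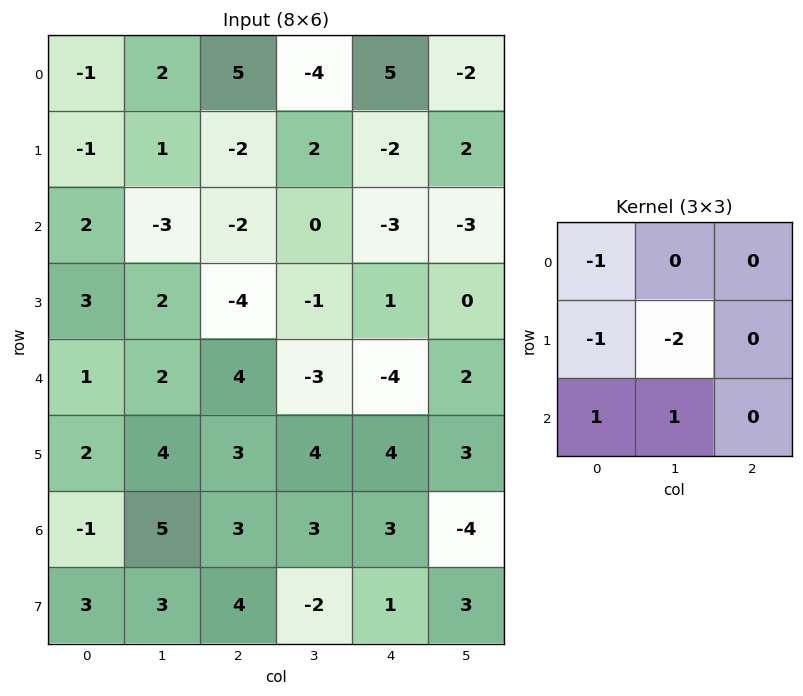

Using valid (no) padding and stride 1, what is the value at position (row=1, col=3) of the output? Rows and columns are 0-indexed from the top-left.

The receptive field on the input at this output position is [2 -2 2 / 0 -3 -3 / -1 1 0]. Elementwise product with the kernel and sum: 2·-1 + 0·-1 + -3·-2 + -1·1 + 1·1.

4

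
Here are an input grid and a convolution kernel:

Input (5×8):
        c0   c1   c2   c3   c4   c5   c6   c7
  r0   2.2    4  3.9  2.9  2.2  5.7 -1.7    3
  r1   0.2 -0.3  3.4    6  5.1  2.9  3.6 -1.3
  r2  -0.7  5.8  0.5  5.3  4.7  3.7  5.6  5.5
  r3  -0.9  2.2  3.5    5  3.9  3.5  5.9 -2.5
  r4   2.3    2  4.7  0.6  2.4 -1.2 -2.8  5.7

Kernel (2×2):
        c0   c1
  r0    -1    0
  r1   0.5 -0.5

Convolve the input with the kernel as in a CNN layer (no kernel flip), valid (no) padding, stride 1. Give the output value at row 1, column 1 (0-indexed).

2.95

The receptive field on the input at this output position is [-0.3 3.4 / 5.8 0.5]. Elementwise product with the kernel and sum: -0.3·-1 + 5.8·0.5 + 0.5·-0.5.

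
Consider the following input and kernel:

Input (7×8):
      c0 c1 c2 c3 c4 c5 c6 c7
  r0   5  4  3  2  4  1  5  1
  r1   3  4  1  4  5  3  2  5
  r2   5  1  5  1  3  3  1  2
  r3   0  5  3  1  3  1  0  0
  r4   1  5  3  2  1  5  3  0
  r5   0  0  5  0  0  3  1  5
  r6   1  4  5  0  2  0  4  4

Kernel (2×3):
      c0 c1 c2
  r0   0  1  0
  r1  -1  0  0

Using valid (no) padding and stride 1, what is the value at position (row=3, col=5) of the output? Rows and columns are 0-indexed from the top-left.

-5

The receptive field on the input at this output position is [1 0 0 / 5 3 0]. Elementwise product with the kernel and sum: 0·1 + 5·-1.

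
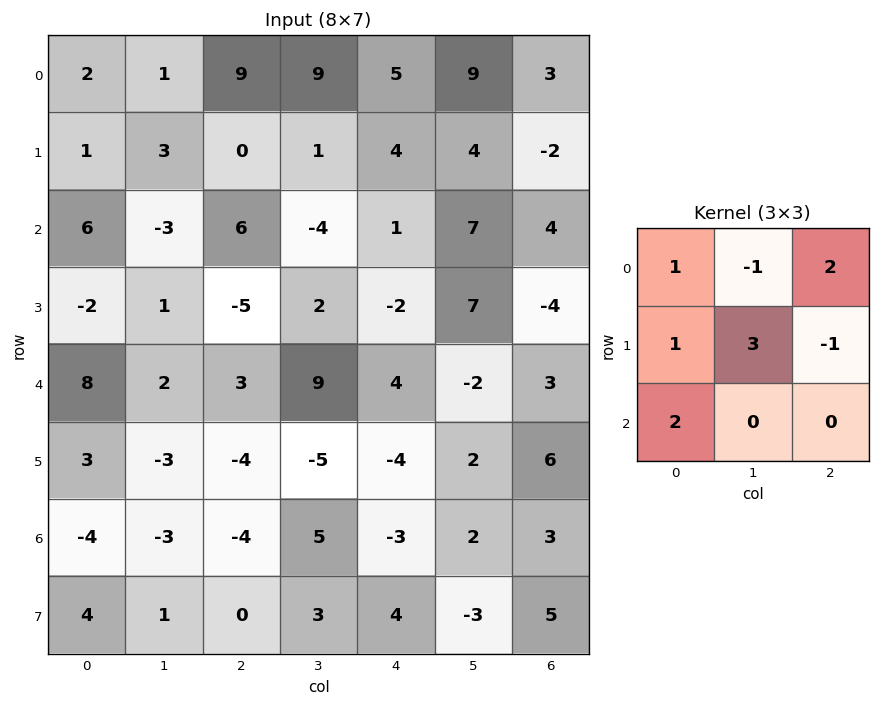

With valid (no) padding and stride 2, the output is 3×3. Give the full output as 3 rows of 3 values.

Output[0,0]: The receptive field on the input at this output position is [2 1 9 / 1 3 0 / 6 -3 6]. Elementwise product with the kernel and sum: 2·1 + 1·-1 + 9·2 + 1·1 + 3·3 + 0·-1 + 6·2.

41 21 22
43 21 33
2 -21 2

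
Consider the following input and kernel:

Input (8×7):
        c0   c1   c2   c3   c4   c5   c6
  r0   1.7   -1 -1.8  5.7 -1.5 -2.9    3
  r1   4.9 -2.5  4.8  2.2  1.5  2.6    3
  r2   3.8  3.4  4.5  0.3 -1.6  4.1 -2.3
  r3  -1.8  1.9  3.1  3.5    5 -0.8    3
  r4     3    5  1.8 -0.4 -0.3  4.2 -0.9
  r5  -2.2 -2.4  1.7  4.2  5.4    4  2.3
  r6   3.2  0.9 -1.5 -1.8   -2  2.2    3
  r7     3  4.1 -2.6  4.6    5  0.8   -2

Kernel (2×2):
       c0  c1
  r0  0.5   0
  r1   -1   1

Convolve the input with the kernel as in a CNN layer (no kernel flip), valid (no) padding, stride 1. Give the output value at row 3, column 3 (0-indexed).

1.85

The receptive field on the input at this output position is [3.5 5 / -0.4 -0.3]. Elementwise product with the kernel and sum: 3.5·0.5 + -0.4·-1 + -0.3·1.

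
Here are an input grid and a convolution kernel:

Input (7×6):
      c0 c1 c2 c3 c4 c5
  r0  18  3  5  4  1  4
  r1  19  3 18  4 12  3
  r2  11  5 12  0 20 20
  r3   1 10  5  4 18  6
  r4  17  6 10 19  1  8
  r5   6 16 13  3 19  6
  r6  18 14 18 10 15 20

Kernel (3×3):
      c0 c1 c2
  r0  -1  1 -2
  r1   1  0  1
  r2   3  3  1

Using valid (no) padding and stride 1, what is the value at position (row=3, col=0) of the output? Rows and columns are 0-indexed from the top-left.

The receptive field on the input at this output position is [1 10 5 / 17 6 10 / 6 16 13]. Elementwise product with the kernel and sum: 1·-1 + 10·1 + 5·-2 + 17·1 + 10·1 + 6·3 + 16·3 + 13·1.

105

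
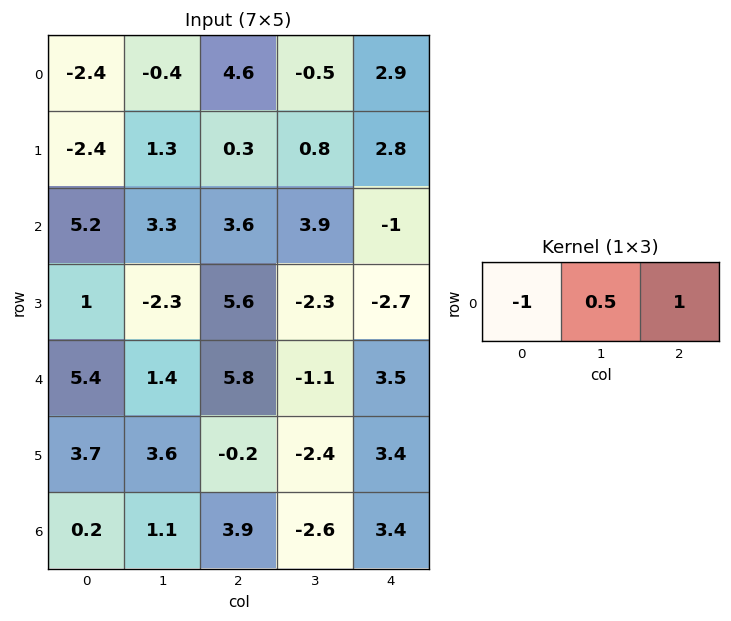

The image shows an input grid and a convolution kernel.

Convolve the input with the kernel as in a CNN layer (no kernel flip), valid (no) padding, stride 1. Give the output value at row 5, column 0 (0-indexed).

The receptive field on the input at this output position is [3.7 3.6 -0.2]. Elementwise product with the kernel and sum: 3.7·-1 + 3.6·0.5 + -0.2·1.

-2.1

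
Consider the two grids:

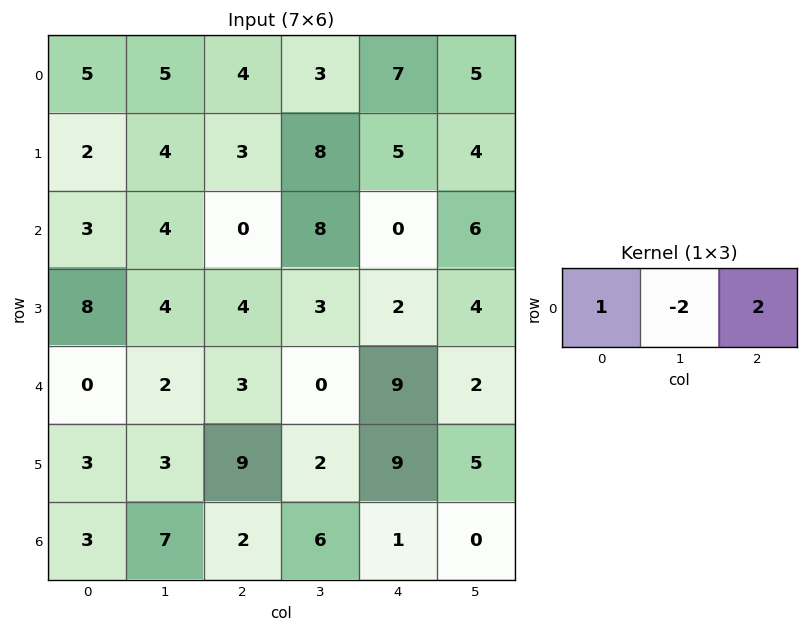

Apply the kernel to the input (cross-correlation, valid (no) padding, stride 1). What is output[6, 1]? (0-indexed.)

15

The receptive field on the input at this output position is [7 2 6]. Elementwise product with the kernel and sum: 7·1 + 2·-2 + 6·2.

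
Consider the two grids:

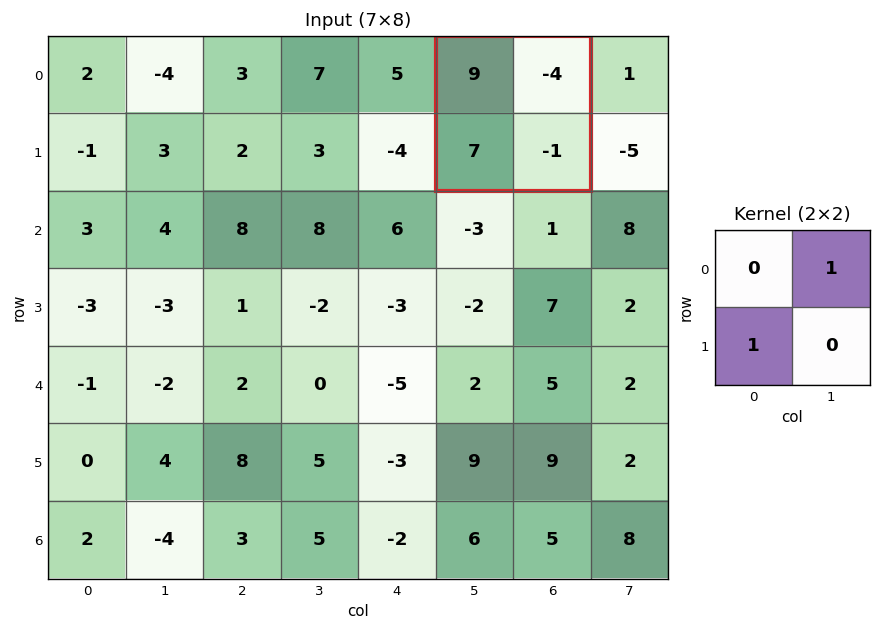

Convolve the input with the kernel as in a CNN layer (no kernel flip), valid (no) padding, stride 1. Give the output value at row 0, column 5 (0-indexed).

The receptive field on the input at this output position is [9 -4 / 7 -1]. Elementwise product with the kernel and sum: -4·1 + 7·1.

3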